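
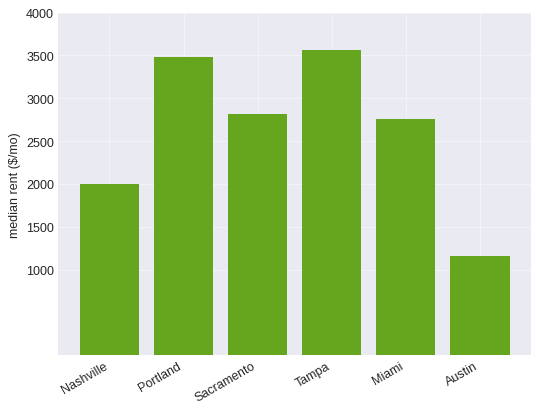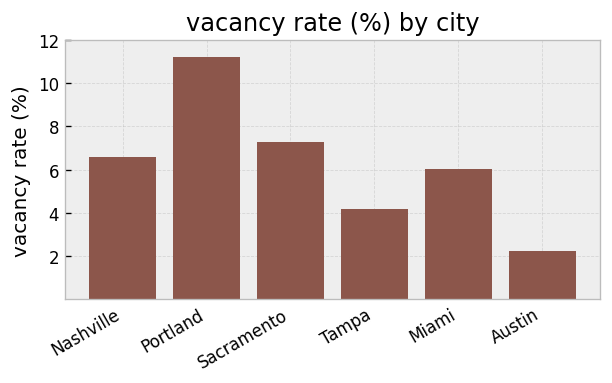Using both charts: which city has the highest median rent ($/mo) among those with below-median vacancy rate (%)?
Tampa

Chart 2 median vacancy rate (%) ≈ 6; below-median cities: Tampa, Miami, Austin. Among those, Tampa has the highest median rent ($/mo) (≈ 3500).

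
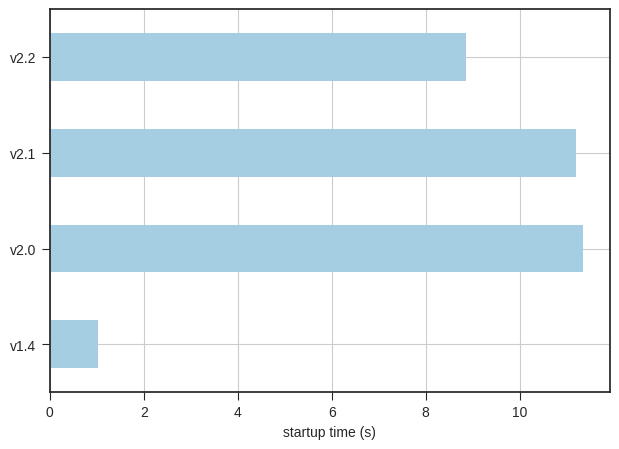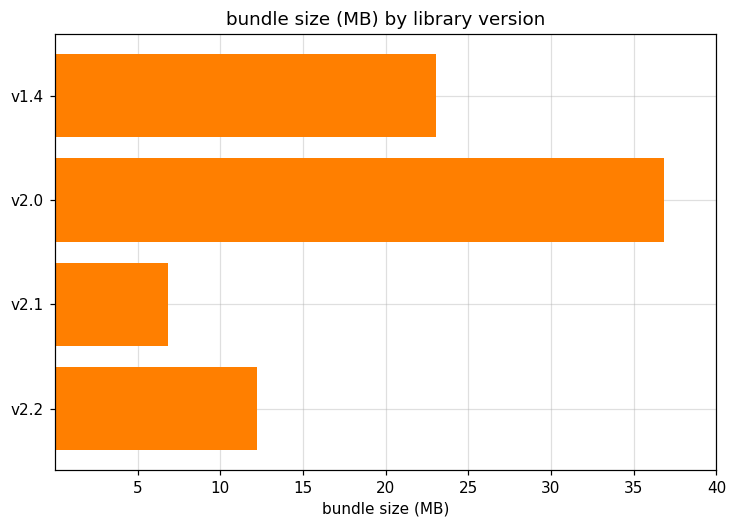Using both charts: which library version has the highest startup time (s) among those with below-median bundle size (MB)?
v2.1

Chart 2 median bundle size (MB) ≈ 20; below-median library versions: v2.1, v2.2. Among those, v2.1 has the highest startup time (s) (≈ 12).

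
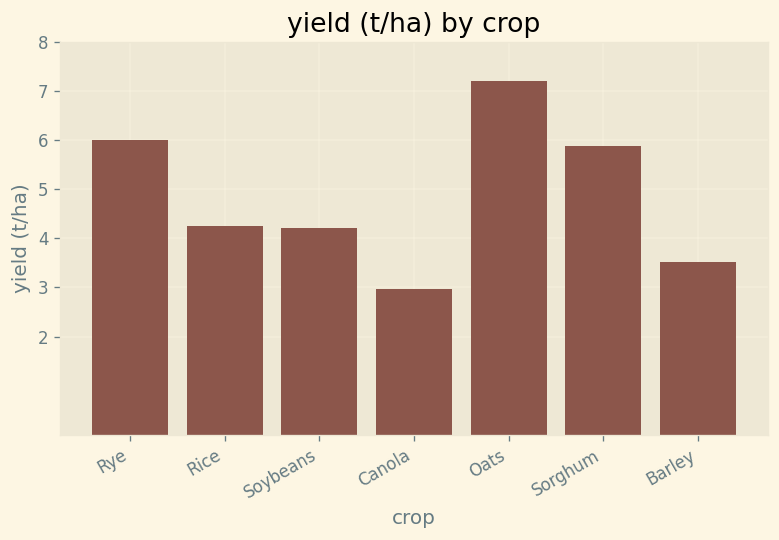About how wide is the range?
≈ 4

Max Oats ≈ 7, min Canola ≈ 3; range ≈ 4.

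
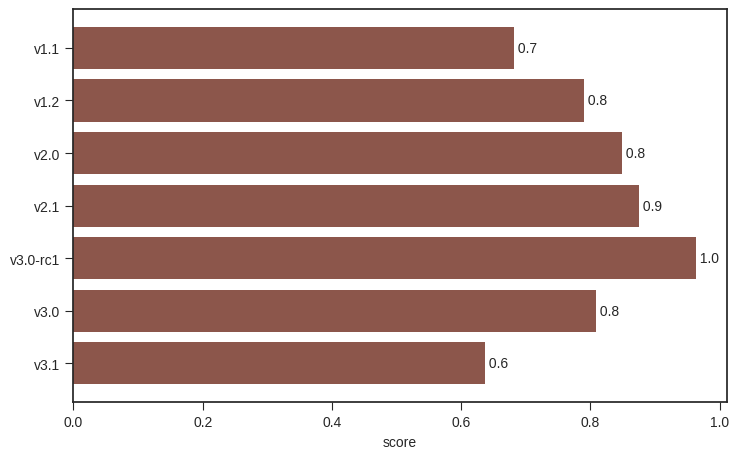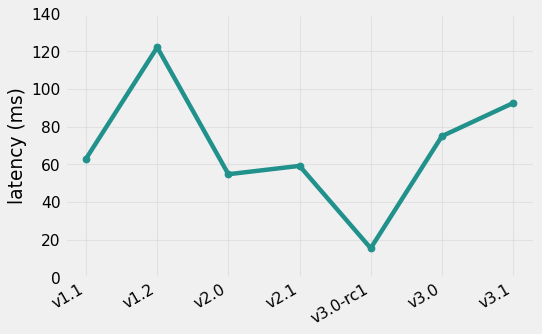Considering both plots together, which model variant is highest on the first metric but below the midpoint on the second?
v3.0-rc1

Chart 2 median latency (ms) ≈ 60; below-median model variants: v2.0, v2.1, v3.0-rc1. Among those, v3.0-rc1 has the highest score (≈ 1).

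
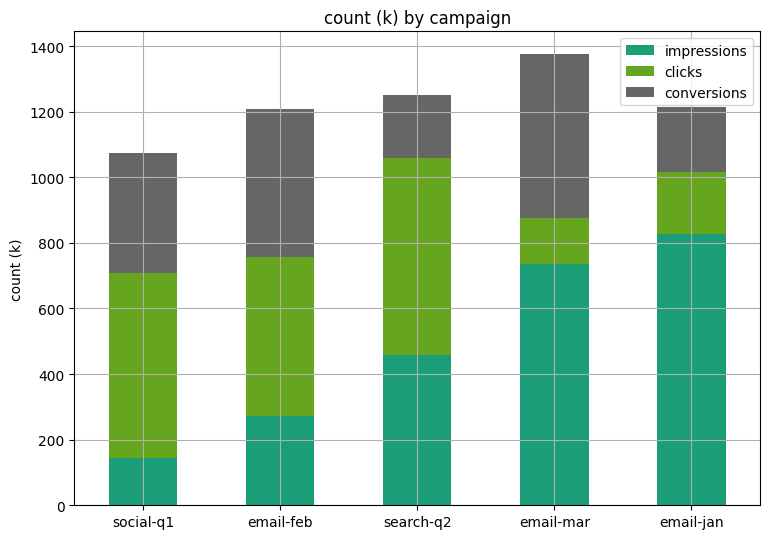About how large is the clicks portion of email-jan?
clicks top ≈ 1000, bottom ≈ 800; segment ≈ 200.

≈ 200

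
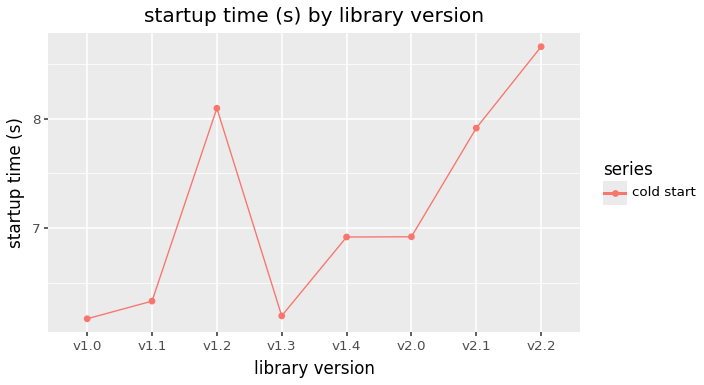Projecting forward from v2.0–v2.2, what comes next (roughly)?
Last three: 7.0, 8.0, 8.5 → slope ≈ 0.75/step → next ≈ 9.25.

≈ 9.25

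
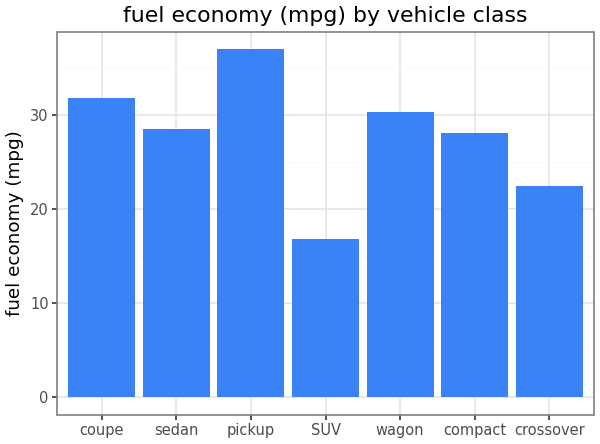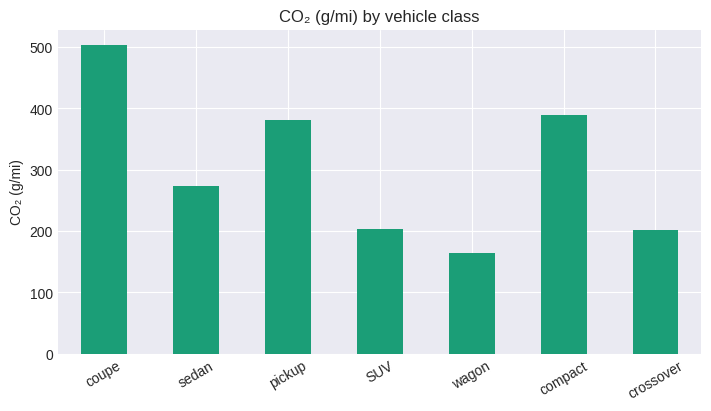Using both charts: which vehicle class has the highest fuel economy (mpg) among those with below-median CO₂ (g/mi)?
wagon

Chart 2 median CO₂ (g/mi) ≈ 250; below-median vehicle classes: SUV, wagon, crossover. Among those, wagon has the highest fuel economy (mpg) (≈ 30).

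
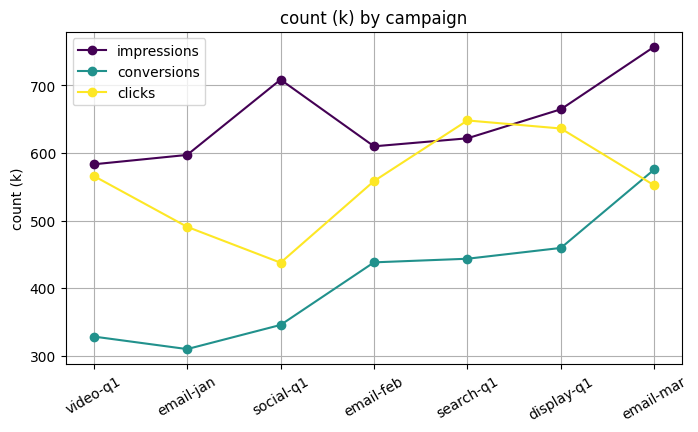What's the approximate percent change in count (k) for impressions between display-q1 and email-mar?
display-q1 ≈ 650, email-mar ≈ 750; (750 − 650) / 650 ≈ +15.4%.

≈ +15.4%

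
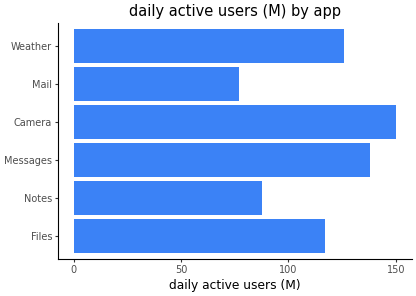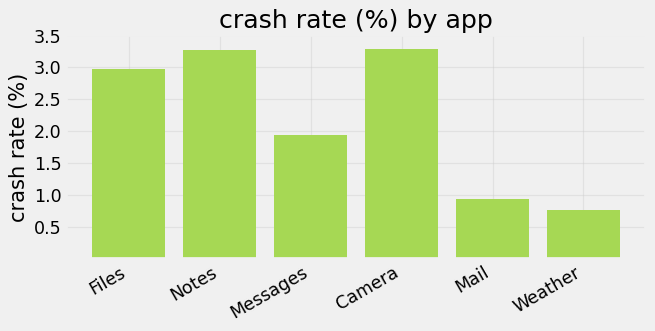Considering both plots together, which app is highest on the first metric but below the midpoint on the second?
Messages

Chart 2 median crash rate (%) ≈ 2.5; below-median apps: Messages, Mail, Weather. Among those, Messages has the highest daily active users (M) (≈ 140).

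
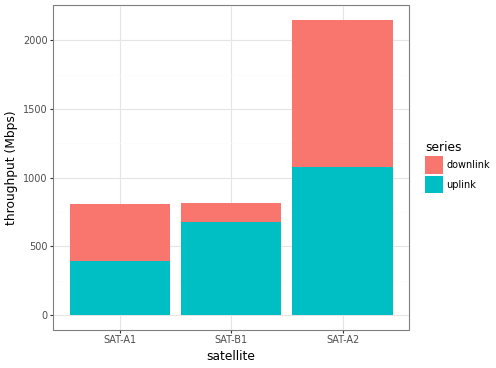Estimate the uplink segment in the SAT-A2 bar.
uplink top ≈ 1000, bottom ≈ 0; segment ≈ 1000.

≈ 1000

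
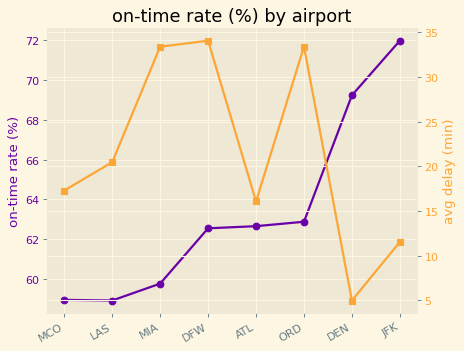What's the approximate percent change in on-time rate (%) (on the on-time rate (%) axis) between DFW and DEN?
≈ +12.9%

DFW ≈ 62, DEN ≈ 70; (70 − 62) / 62 ≈ +12.9%.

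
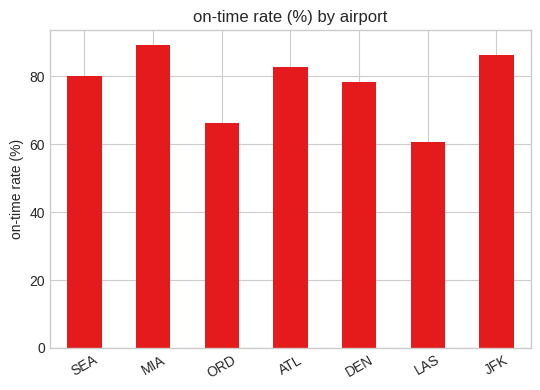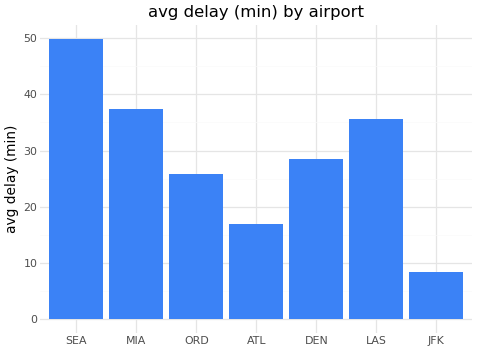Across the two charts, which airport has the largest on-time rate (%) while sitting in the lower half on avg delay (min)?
Chart 2 median avg delay (min) ≈ 30; below-median airports: ORD, ATL, JFK. Among those, JFK has the highest on-time rate (%) (≈ 90).

JFK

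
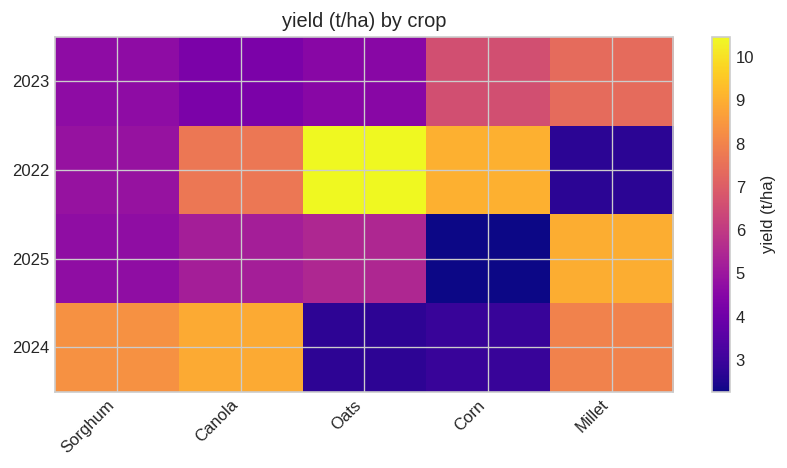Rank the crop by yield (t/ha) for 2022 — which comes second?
Corn

Top 3 for 2022: Oats ≈ 10, Corn ≈ 9, Canola ≈ 8.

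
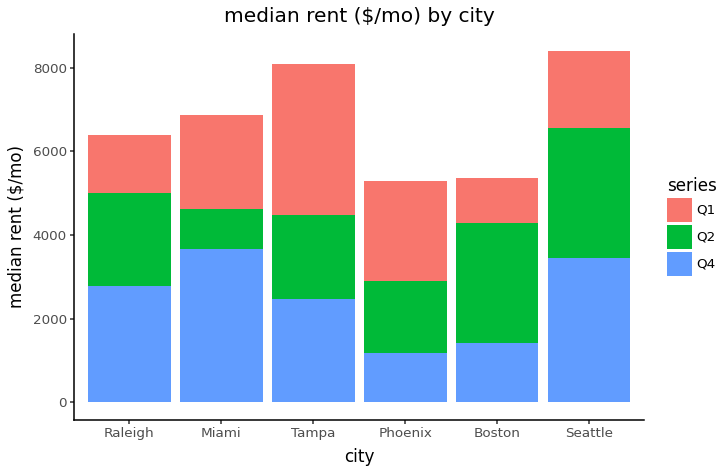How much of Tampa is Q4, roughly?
Q4 top ≈ 2000, bottom ≈ 0; segment ≈ 2000.

≈ 2000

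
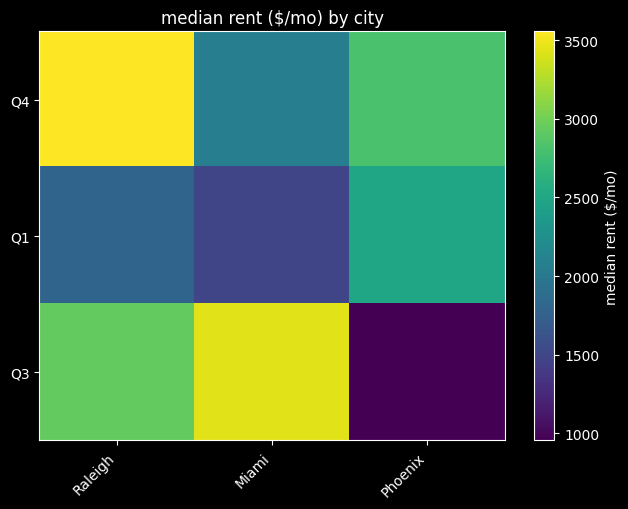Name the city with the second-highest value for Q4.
Top 3 for Q4: Raleigh ≈ 3500, Phoenix ≈ 3000, Miami ≈ 2000.

Phoenix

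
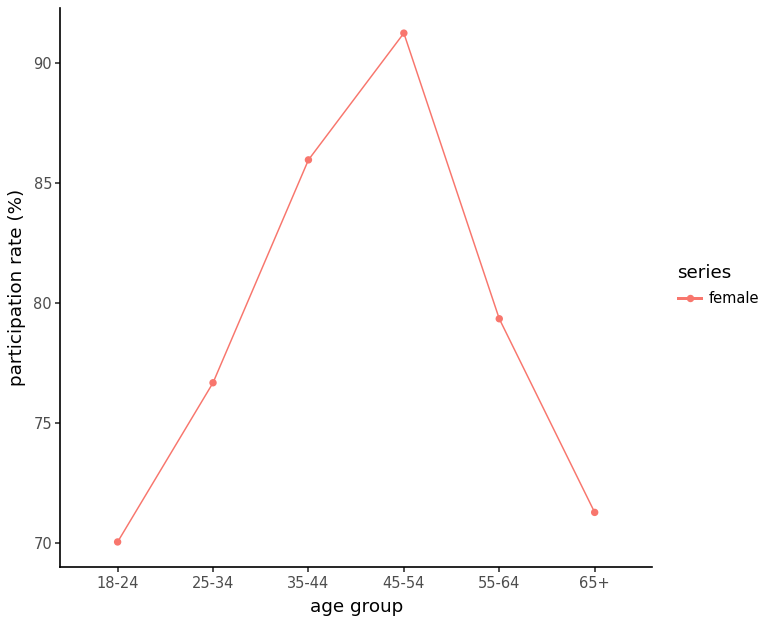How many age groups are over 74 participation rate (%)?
4

Above 74: 25-34, 35-44, 45-54, 55-64.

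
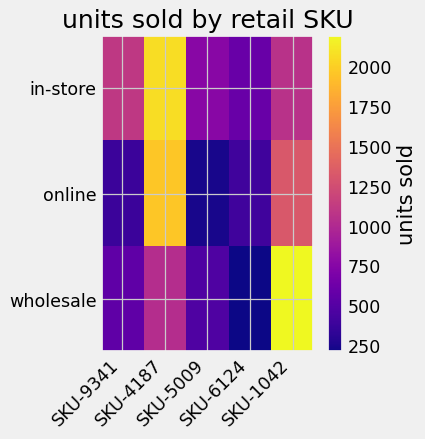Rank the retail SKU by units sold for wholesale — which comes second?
Top 3 for wholesale: SKU-1042 ≈ 2200, SKU-4187 ≈ 1000, SKU-9341 ≈ 600.

SKU-4187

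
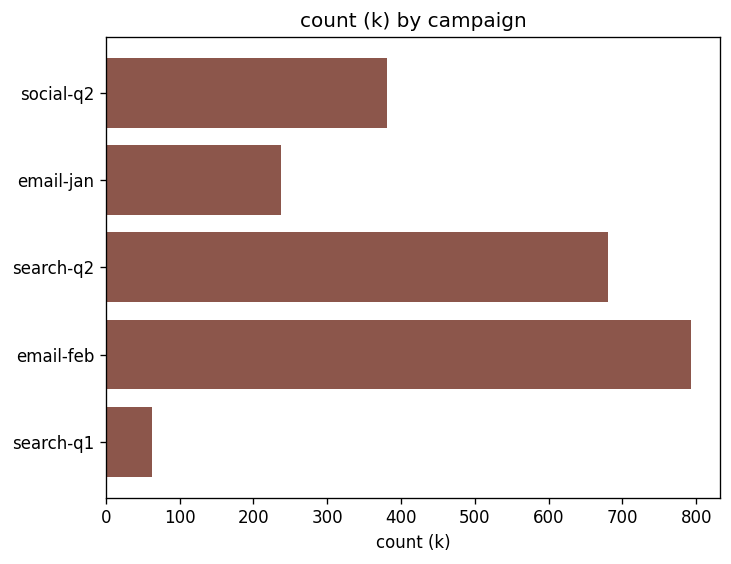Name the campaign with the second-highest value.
Top 3: email-feb ≈ 800, search-q2 ≈ 700, social-q2 ≈ 400.

search-q2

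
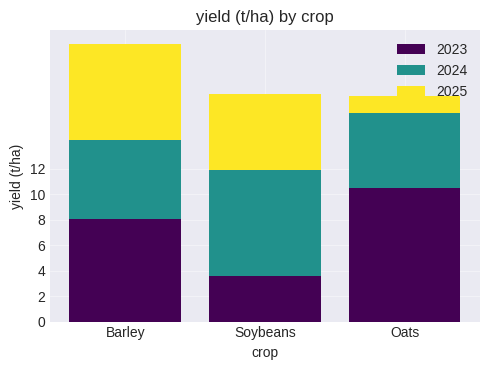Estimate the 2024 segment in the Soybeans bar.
≈ 8

2024 top ≈ 12, bottom ≈ 4; segment ≈ 8.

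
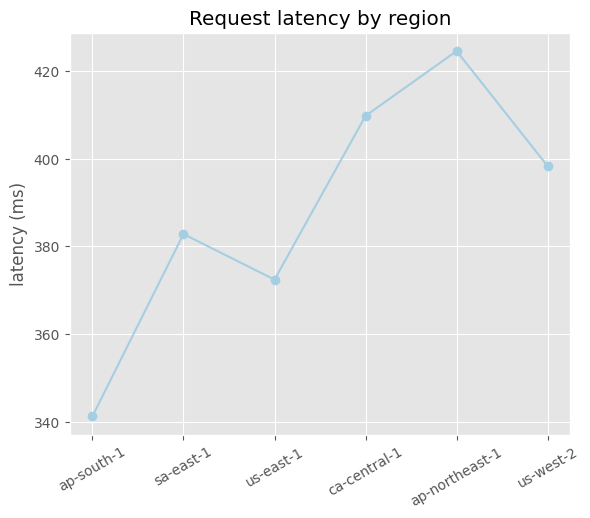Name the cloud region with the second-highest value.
Top 3: ap-northeast-1 ≈ 420, ca-central-1 ≈ 410, us-west-2 ≈ 400.

ca-central-1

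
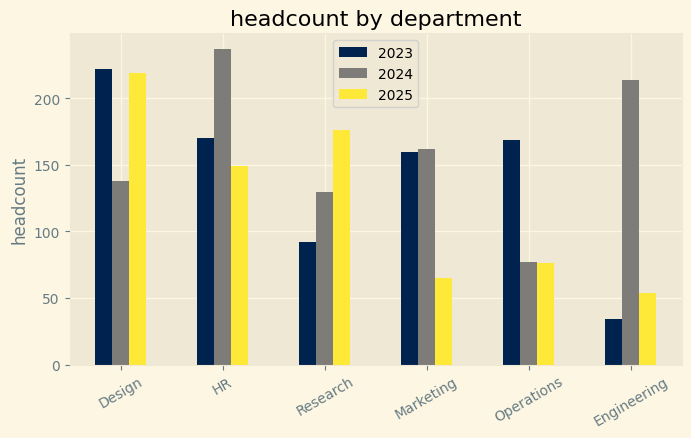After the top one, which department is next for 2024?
Top 3 for 2024: HR ≈ 240, Engineering ≈ 220, Marketing ≈ 160.

Engineering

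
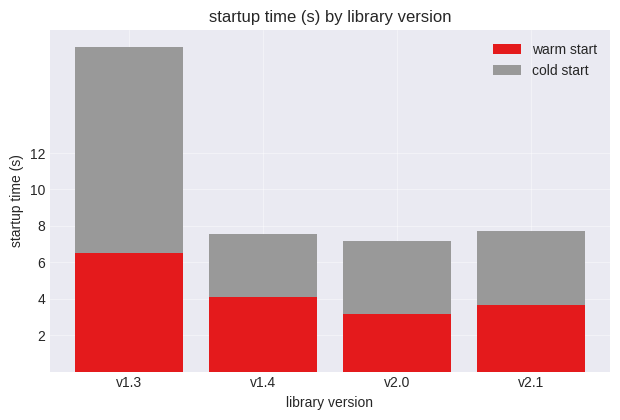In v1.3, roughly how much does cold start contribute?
≈ 12

cold start top ≈ 18, bottom ≈ 6; segment ≈ 12.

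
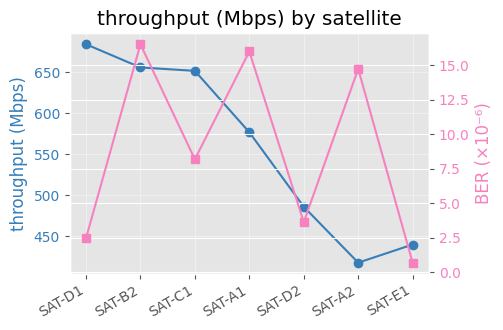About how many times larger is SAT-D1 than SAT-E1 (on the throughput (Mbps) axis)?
SAT-D1 ≈ 675, SAT-E1 ≈ 450; 675/450 ≈ 1.5.

≈ 1.5×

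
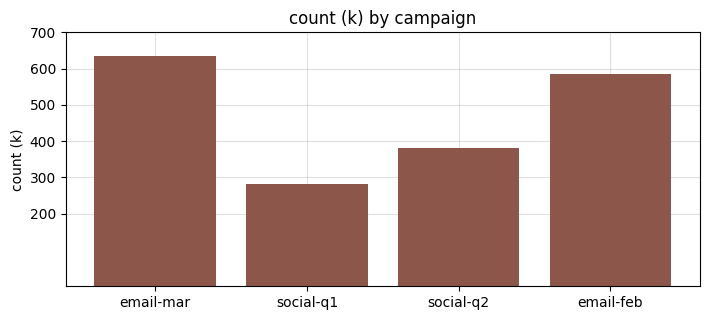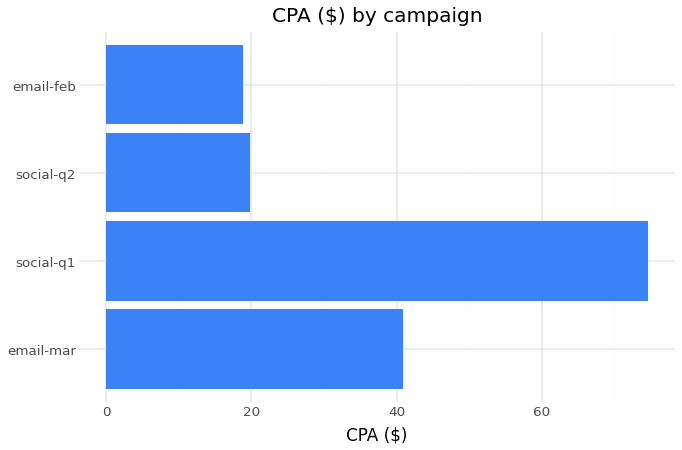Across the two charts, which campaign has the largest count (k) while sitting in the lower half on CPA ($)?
Chart 2 median CPA ($) ≈ 30; below-median campaigns: social-q2, email-feb. Among those, email-feb has the highest count (k) (≈ 600).

email-feb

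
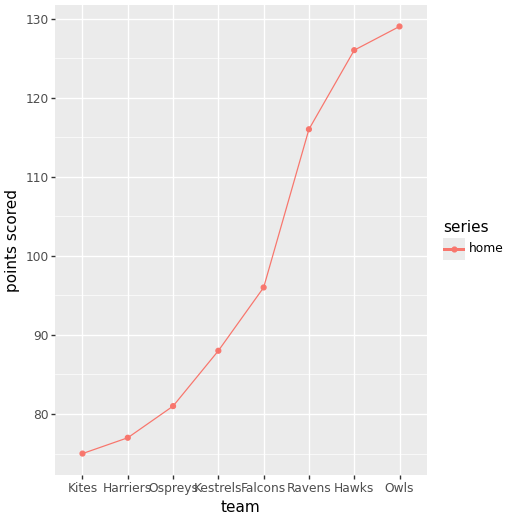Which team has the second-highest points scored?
Hawks

Top 3: Owls ≈ 130, Hawks ≈ 125, Ravens ≈ 115.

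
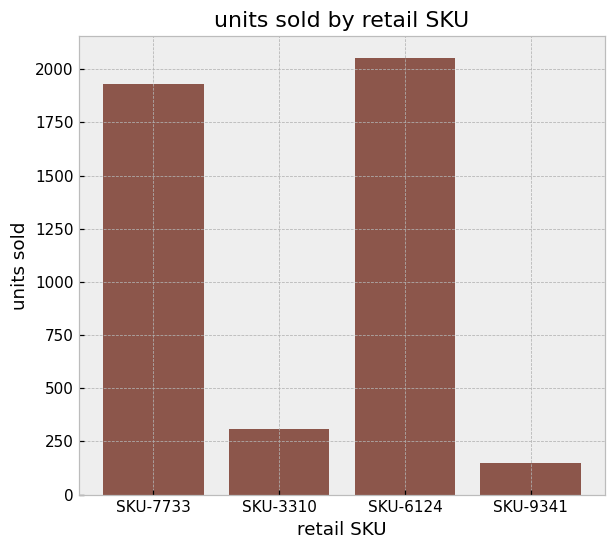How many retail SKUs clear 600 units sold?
2

Above 600: SKU-7733, SKU-6124.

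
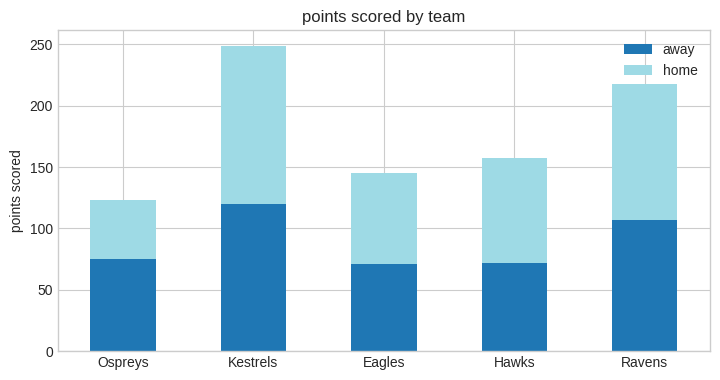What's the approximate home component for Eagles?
home top ≈ 150, bottom ≈ 75; segment ≈ 75.

≈ 75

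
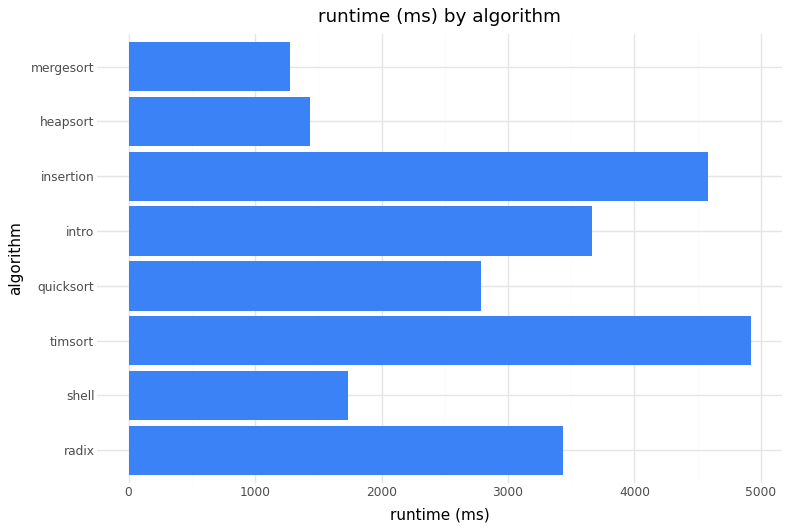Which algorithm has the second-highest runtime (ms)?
Top 3: timsort ≈ 5000, insertion ≈ 4500, intro ≈ 3500.

insertion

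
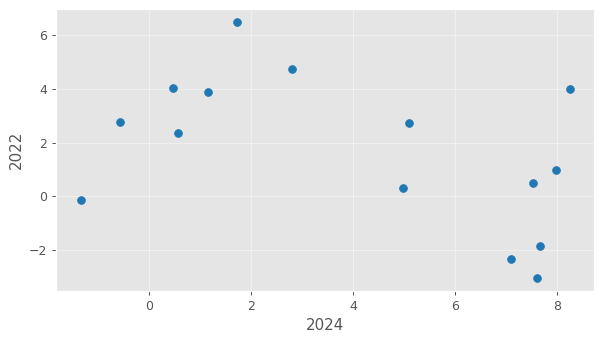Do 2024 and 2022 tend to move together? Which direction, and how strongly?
Points are negatively correlated; moderate (|r| ≈ 0.5).

negative, moderate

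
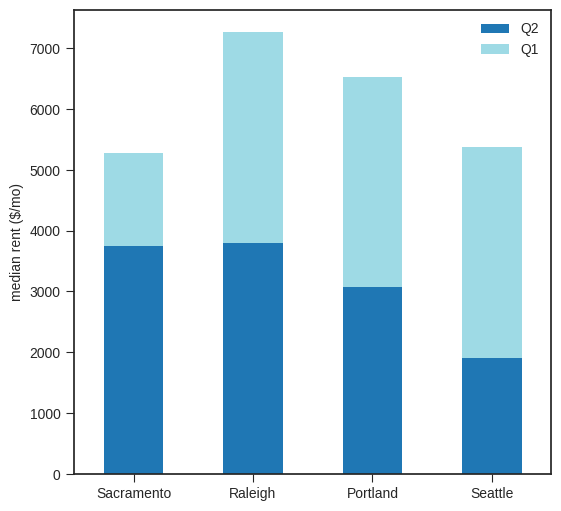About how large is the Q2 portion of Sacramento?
Q2 top ≈ 4000, bottom ≈ 0; segment ≈ 4000.

≈ 4000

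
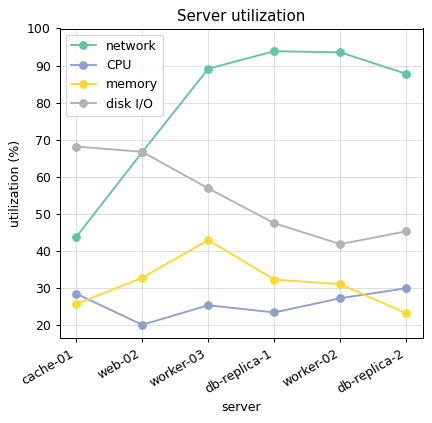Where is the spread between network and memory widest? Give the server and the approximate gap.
db-replica-2: network ≈ 90, memory ≈ 20 → gap ≈ 70. Next-largest (worker-02) is only ≈ 60.

db-replica-2, ≈ 70 %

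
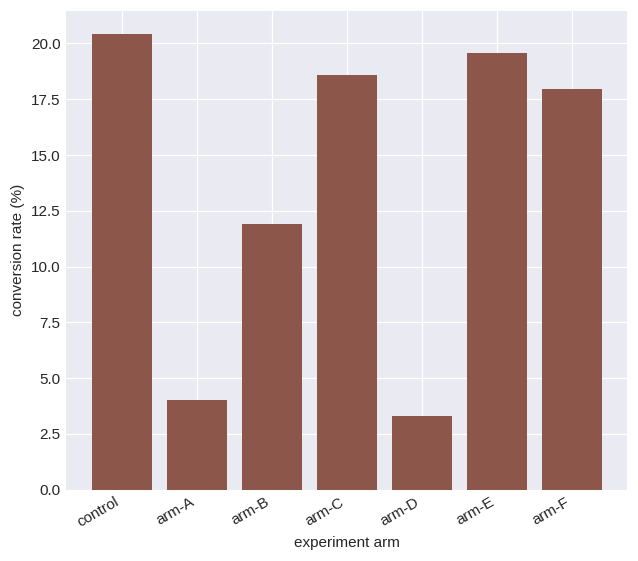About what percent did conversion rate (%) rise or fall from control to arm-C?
≈ -10%

control ≈ 20, arm-C ≈ 18; (18 − 20) / 20 ≈ -10%.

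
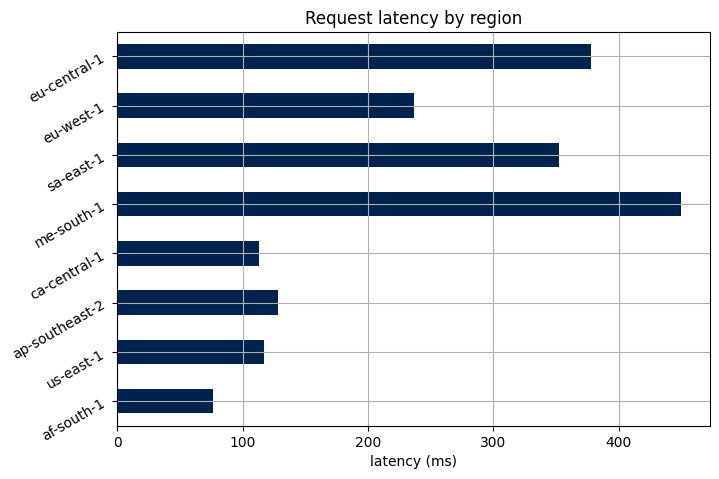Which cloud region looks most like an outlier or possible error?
me-south-1 ≈ 450; the rest sit between ≈ 100 and ≈ 400.

me-south-1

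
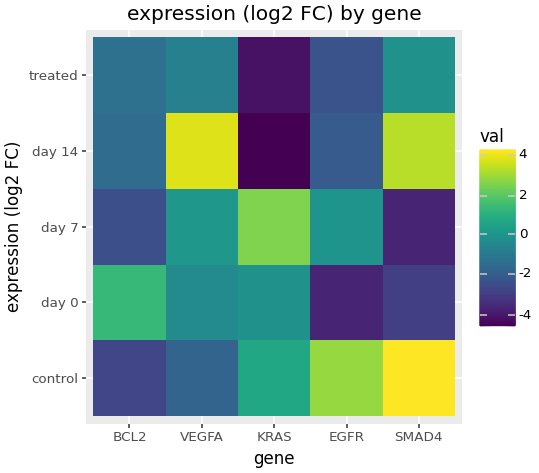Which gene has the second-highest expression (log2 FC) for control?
EGFR

Top 3 for control: SMAD4 ≈ 4, EGFR ≈ 3, KRAS ≈ 1.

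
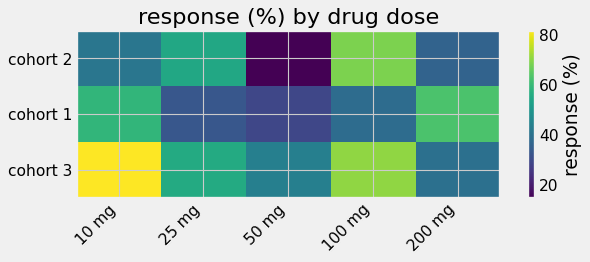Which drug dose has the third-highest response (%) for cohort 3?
25 mg

Top 4 for cohort 3: 10 mg ≈ 80, 100 mg ≈ 70, 25 mg ≈ 60, 50 mg ≈ 40.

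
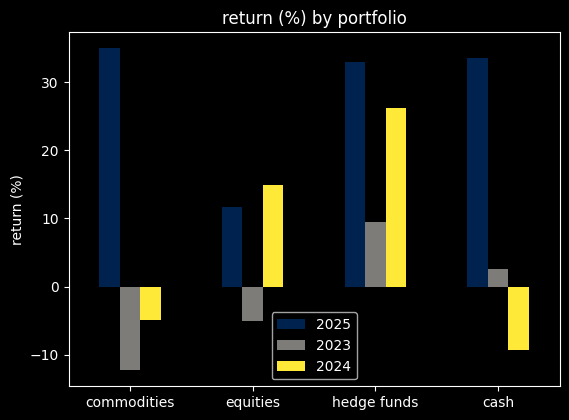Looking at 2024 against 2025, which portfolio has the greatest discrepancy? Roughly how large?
cash, ≈ 45 %

cash: 2024 ≈ -10, 2025 ≈ 35 → gap ≈ 45. Next-largest (commodities) is only ≈ 40.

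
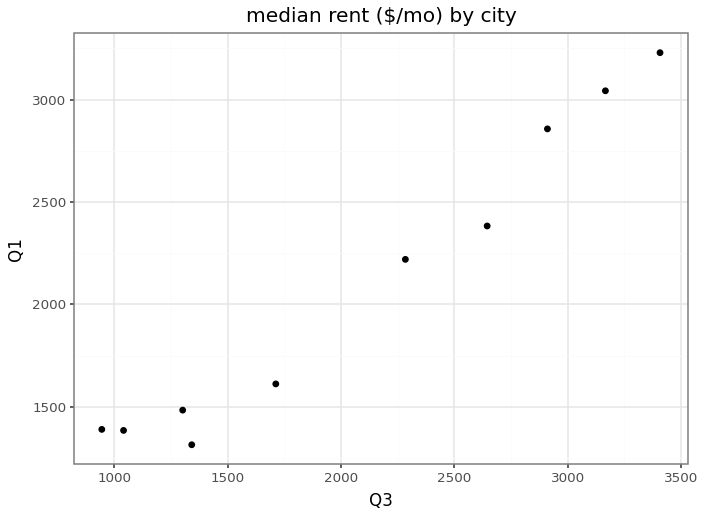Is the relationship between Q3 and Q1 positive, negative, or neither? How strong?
Points are positively correlated; strong (|r| ≈ 1.0).

positive, strong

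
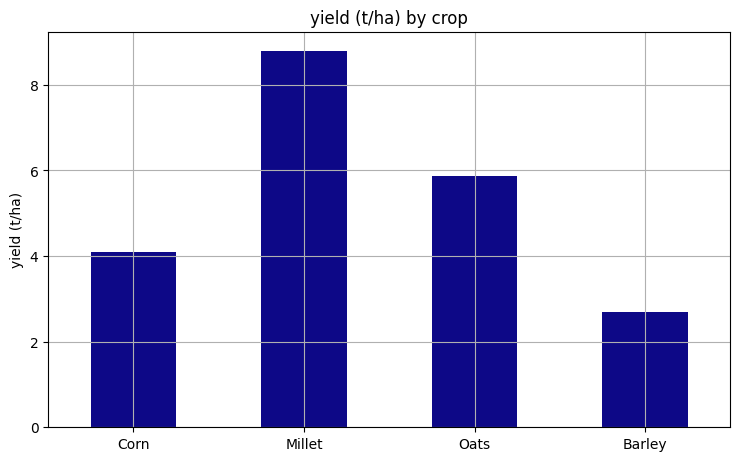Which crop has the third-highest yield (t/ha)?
Top 4: Millet ≈ 9, Oats ≈ 6, Corn ≈ 4, Barley ≈ 3.

Corn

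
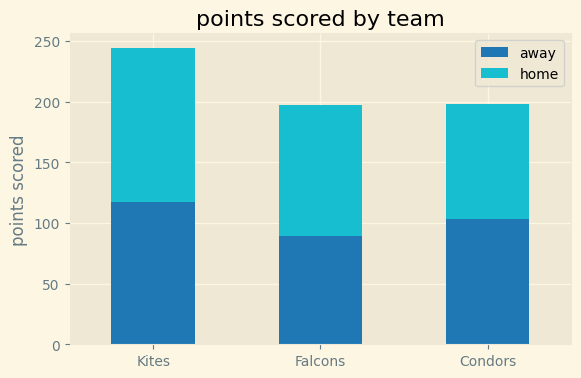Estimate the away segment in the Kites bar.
≈ 125

away top ≈ 125, bottom ≈ 0; segment ≈ 125.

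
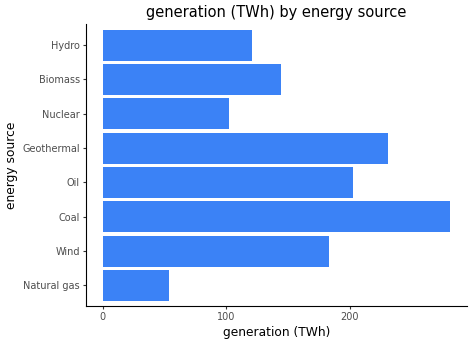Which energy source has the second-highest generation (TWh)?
Geothermal

Top 3: Coal ≈ 275, Geothermal ≈ 225, Oil ≈ 200.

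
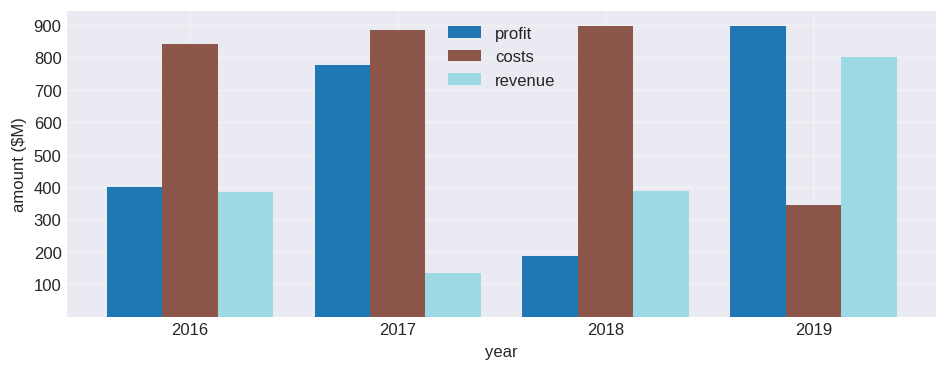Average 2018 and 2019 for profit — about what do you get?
≈ 550

(200 + 900) / 2 ≈ 550.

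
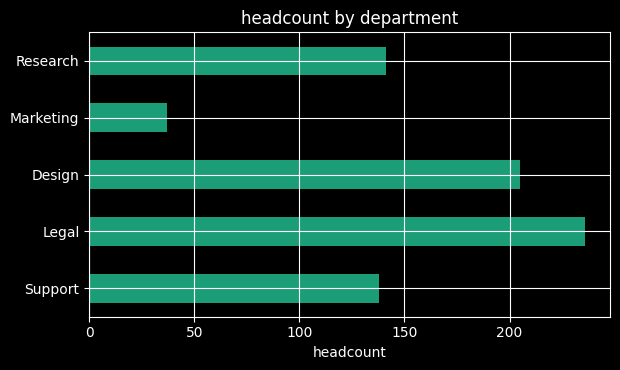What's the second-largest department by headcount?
Top 3: Legal ≈ 240, Design ≈ 200, Research ≈ 140.

Design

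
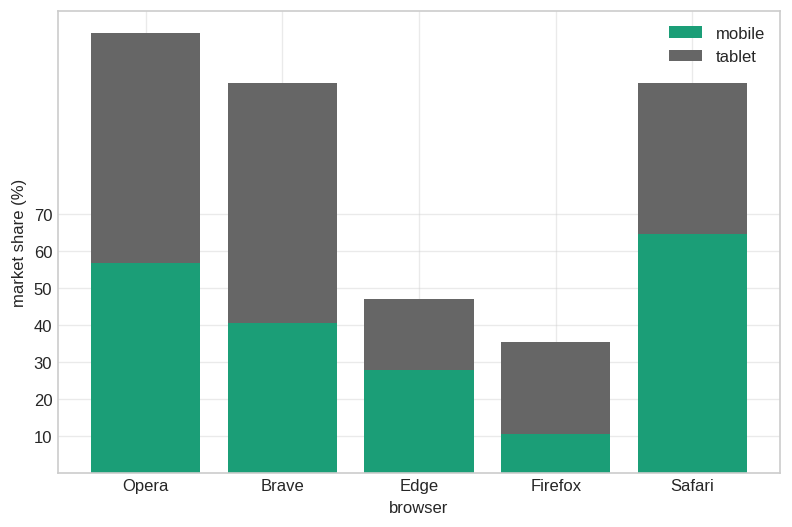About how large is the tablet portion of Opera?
tablet top ≈ 120, bottom ≈ 60; segment ≈ 60.

≈ 60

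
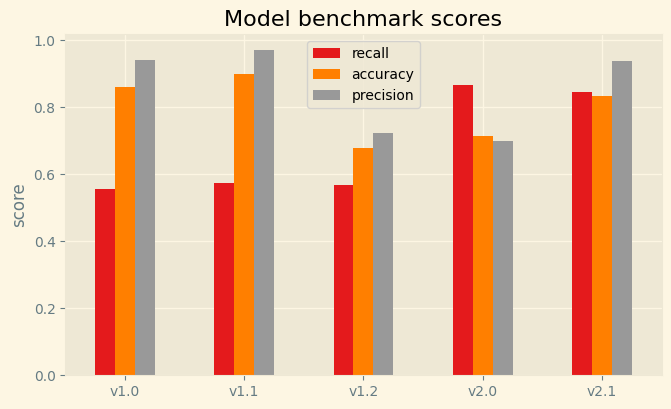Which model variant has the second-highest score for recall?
Top 3 for recall: v2.0 ≈ 0.9, v2.1 ≈ 0.8, v1.1 ≈ 0.6.

v2.1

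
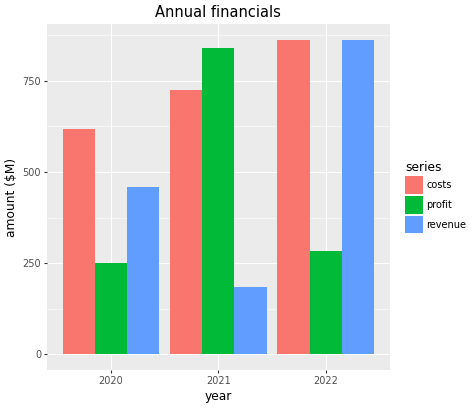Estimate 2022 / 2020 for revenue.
2022 ≈ 900, 2020 ≈ 500; 900/500 ≈ 1.8.

≈ 1.8×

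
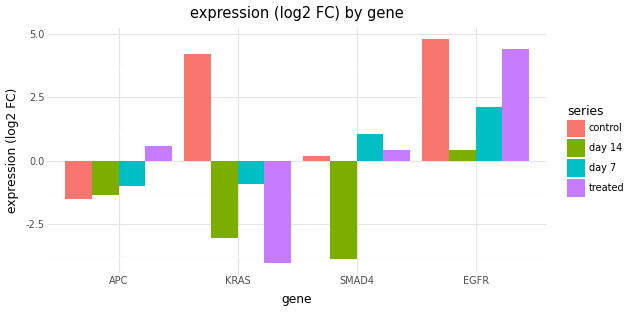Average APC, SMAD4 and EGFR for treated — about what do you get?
(1 + 0 + 4) / 3 ≈ 2.

≈ 2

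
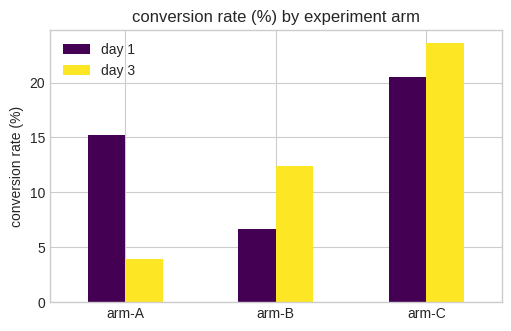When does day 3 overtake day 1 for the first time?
arm-B

arm-A: day 3 ≈ 4 vs day 1 ≈ 16 (not yet); arm-B: day 3 ≈ 12 vs day 1 ≈ 6 (first crossover).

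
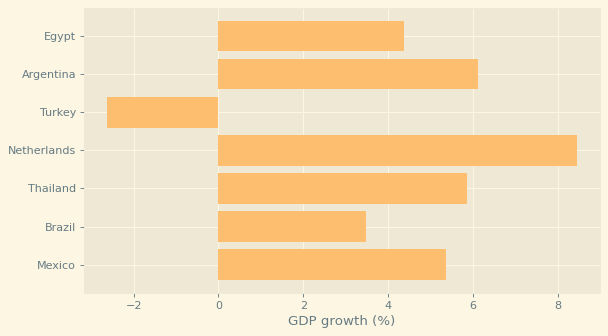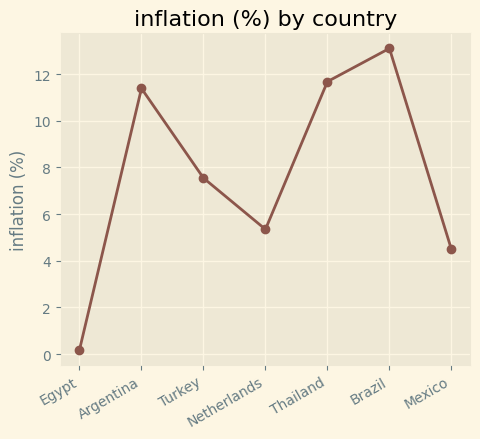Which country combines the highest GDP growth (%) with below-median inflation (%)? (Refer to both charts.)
Netherlands

Chart 2 median inflation (%) ≈ 8; below-median countries: Egypt, Netherlands, Mexico. Among those, Netherlands has the highest GDP growth (%) (≈ 8).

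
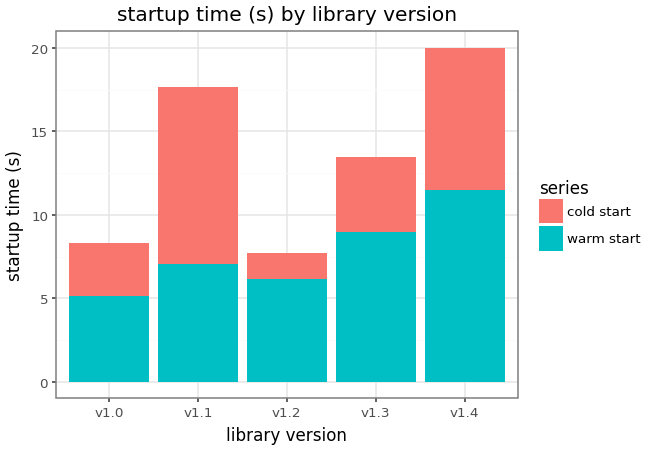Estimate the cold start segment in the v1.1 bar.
≈ 10

cold start top ≈ 18, bottom ≈ 8; segment ≈ 10.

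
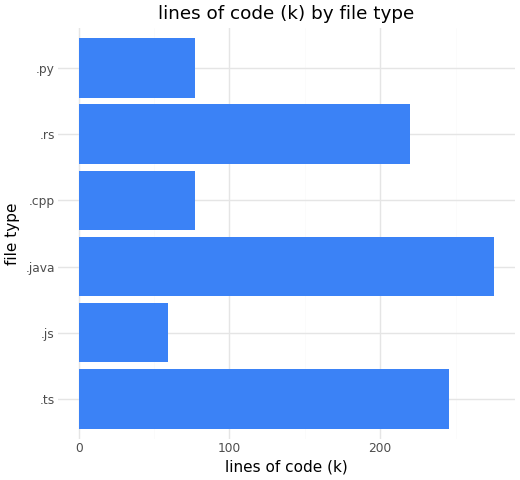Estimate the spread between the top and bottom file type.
≈ 225

Max .java ≈ 275, min .js ≈ 50; range ≈ 225.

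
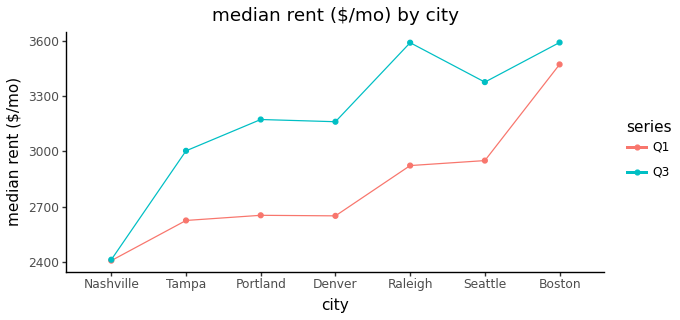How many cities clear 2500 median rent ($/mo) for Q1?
6

Above 2500: Tampa, Portland, Denver, Raleigh, Seattle, Boston.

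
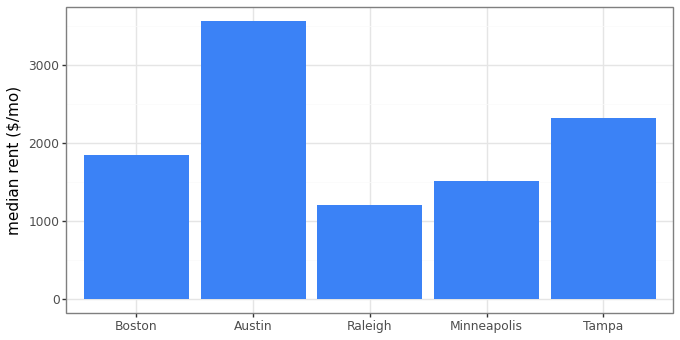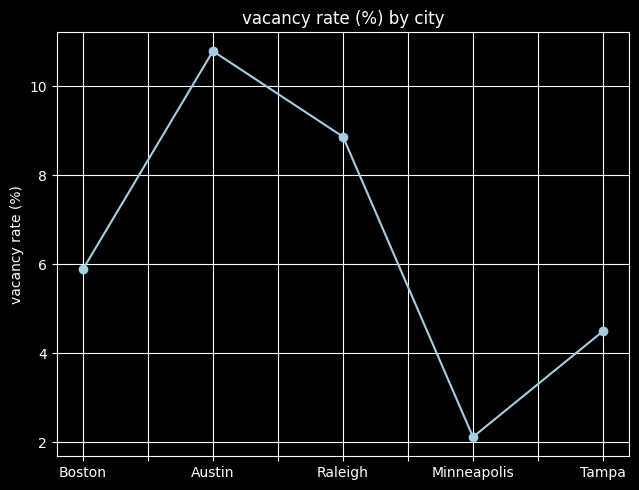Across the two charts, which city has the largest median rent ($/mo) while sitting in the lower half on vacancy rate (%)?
Tampa

Chart 2 median vacancy rate (%) ≈ 6; below-median cities: Minneapolis, Tampa. Among those, Tampa has the highest median rent ($/mo) (≈ 2500).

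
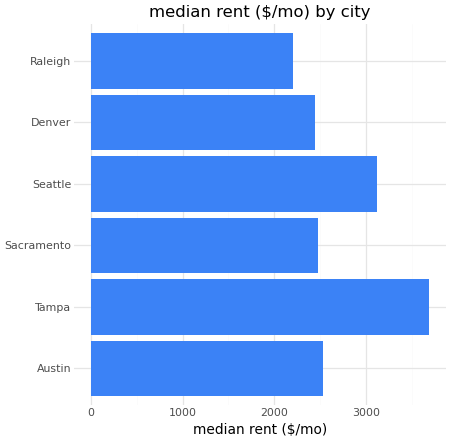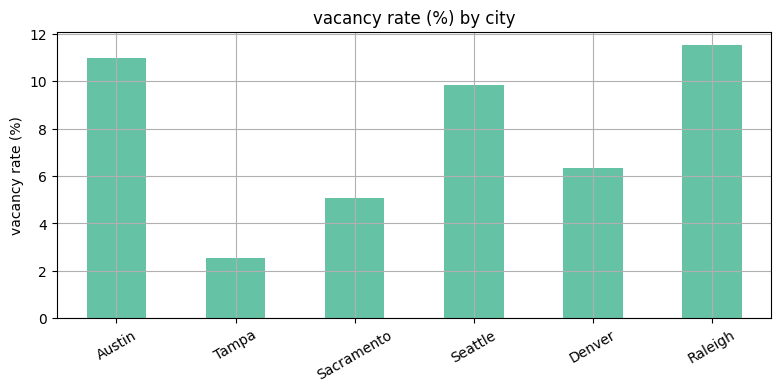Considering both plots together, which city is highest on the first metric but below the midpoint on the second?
Tampa

Chart 2 median vacancy rate (%) ≈ 8; below-median cities: Tampa, Sacramento, Denver. Among those, Tampa has the highest median rent ($/mo) (≈ 3500).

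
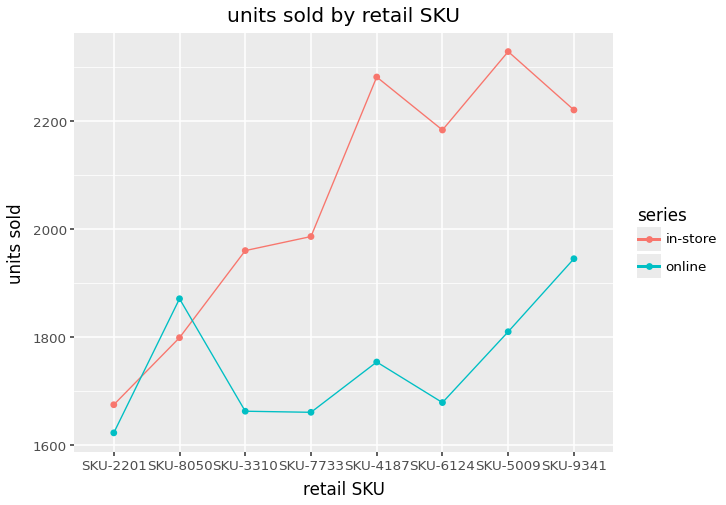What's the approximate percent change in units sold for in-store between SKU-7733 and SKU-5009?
≈ +15%

SKU-7733 ≈ 2000, SKU-5009 ≈ 2300; (2300 − 2000) / 2000 ≈ +15%.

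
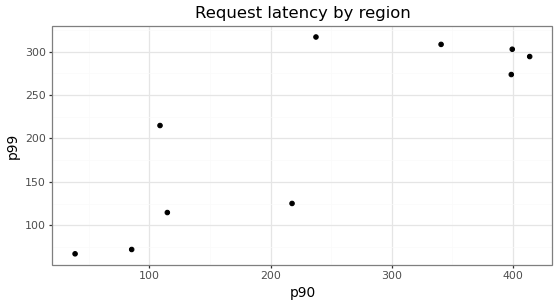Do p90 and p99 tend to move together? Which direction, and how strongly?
Points are positively correlated; strong (|r| ≈ 0.8).

positive, strong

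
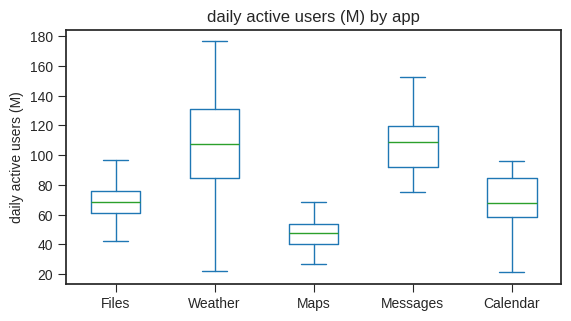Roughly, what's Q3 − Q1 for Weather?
≈ 50

Q3 ≈ 130, Q1 ≈ 80; IQR ≈ 50.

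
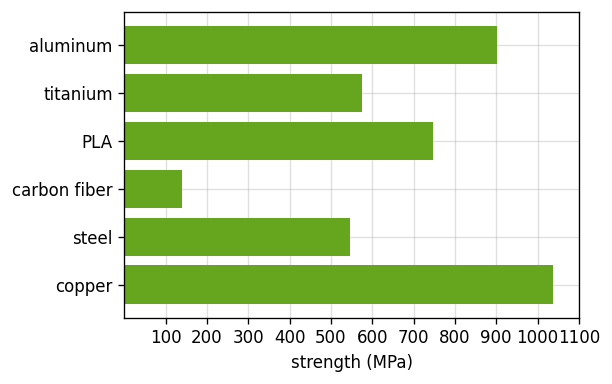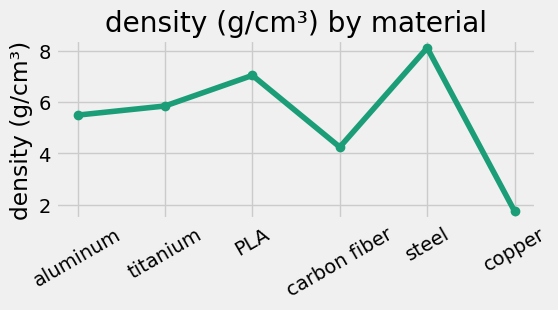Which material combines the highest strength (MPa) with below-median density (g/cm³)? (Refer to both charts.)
copper

Chart 2 median density (g/cm³) ≈ 6; below-median materials: aluminum, carbon fiber, copper. Among those, copper has the highest strength (MPa) (≈ 1000).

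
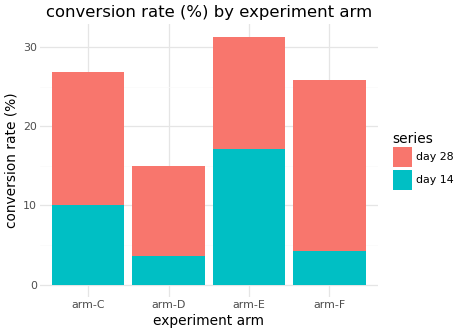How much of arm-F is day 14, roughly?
day 14 top ≈ 5, bottom ≈ 0; segment ≈ 5.

≈ 5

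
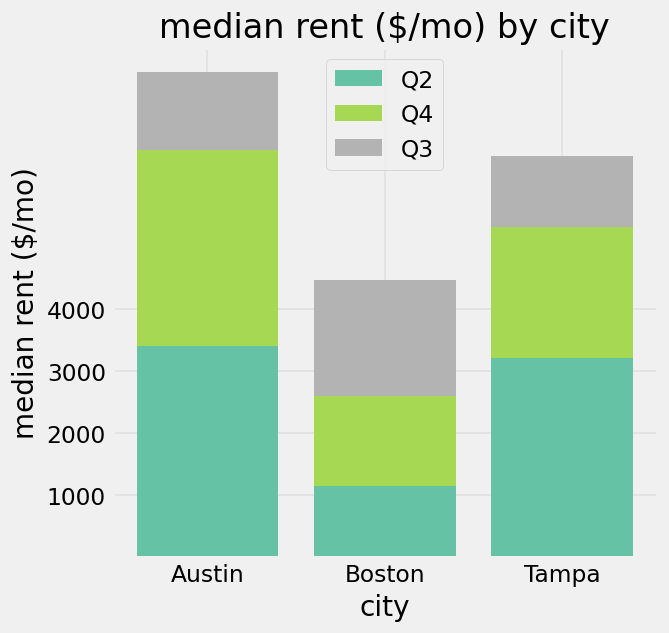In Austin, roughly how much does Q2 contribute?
≈ 3000

Q2 top ≈ 3000, bottom ≈ 0; segment ≈ 3000.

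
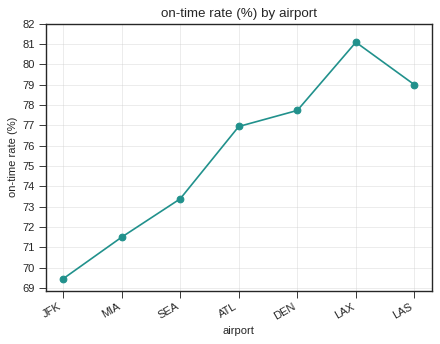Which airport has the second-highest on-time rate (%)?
Top 3: LAX ≈ 81, LAS ≈ 79, DEN ≈ 78.

LAS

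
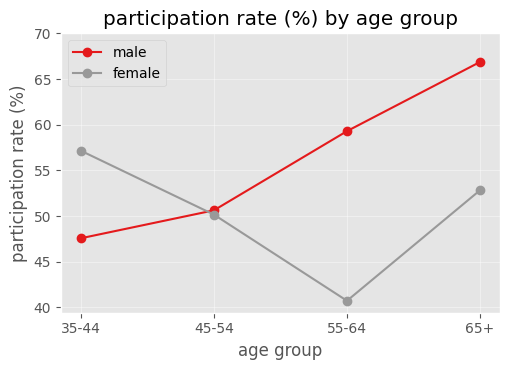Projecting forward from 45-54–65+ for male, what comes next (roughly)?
≈ 72.5

Last three: 50, 60, 65 → slope ≈ 7.5/step → next ≈ 72.5.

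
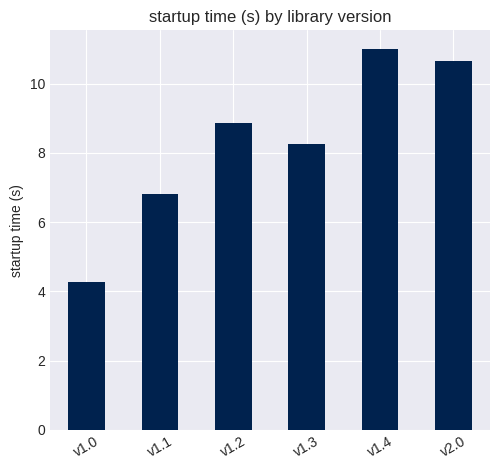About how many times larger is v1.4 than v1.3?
v1.4 ≈ 11, v1.3 ≈ 8; 11/8 ≈ 1.38.

≈ 1.38×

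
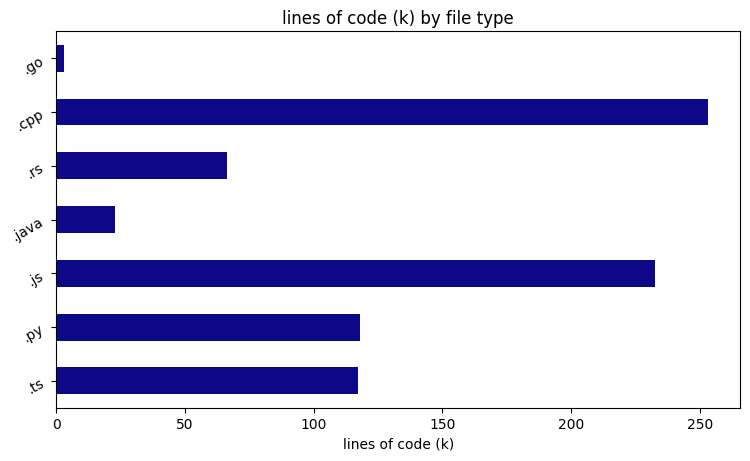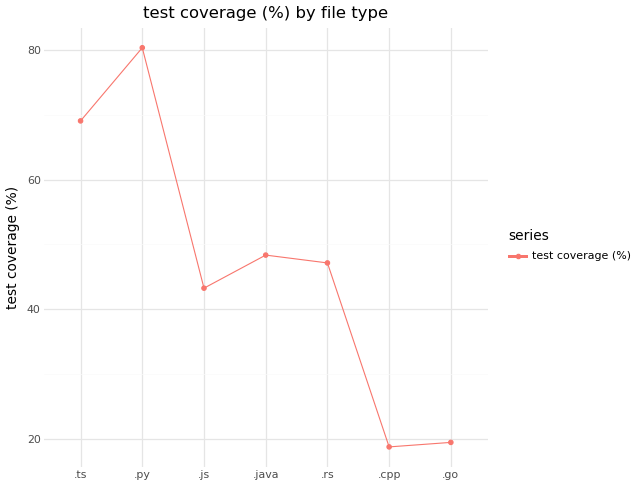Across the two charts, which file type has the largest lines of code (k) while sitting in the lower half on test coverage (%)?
.cpp

Chart 2 median test coverage (%) ≈ 50; below-median file types: .js, .cpp, .go. Among those, .cpp has the highest lines of code (k) (≈ 250).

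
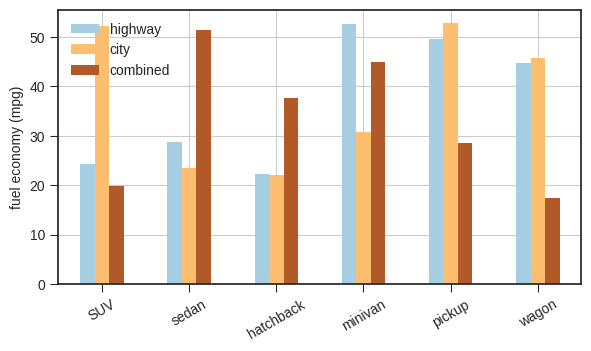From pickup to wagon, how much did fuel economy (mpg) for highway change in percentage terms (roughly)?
≈ -10%

pickup ≈ 50, wagon ≈ 45; (45 − 50) / 50 ≈ -10%.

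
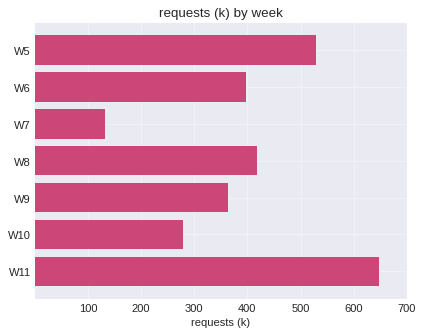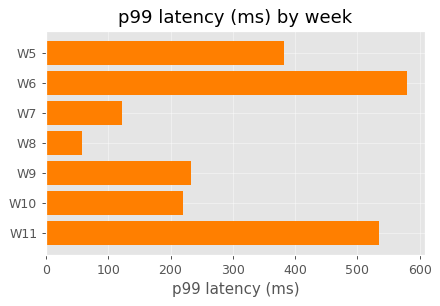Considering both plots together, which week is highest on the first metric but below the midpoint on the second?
W8

Chart 2 median p99 latency (ms) ≈ 200; below-median weeks: W7, W8, W10. Among those, W8 has the highest requests (k) (≈ 400).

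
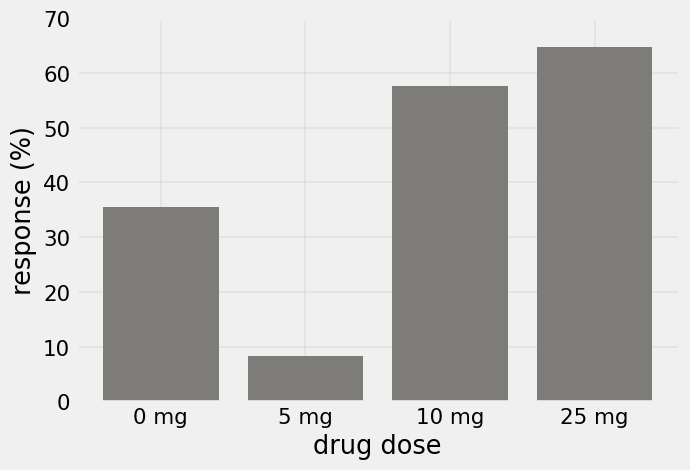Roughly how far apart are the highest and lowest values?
Max 25 mg ≈ 60, min 5 mg ≈ 10; range ≈ 50.

≈ 50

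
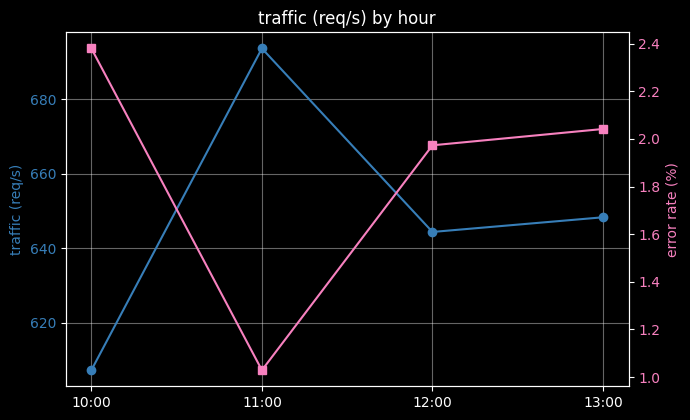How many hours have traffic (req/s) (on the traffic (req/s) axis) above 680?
Above 680: 11:00.

1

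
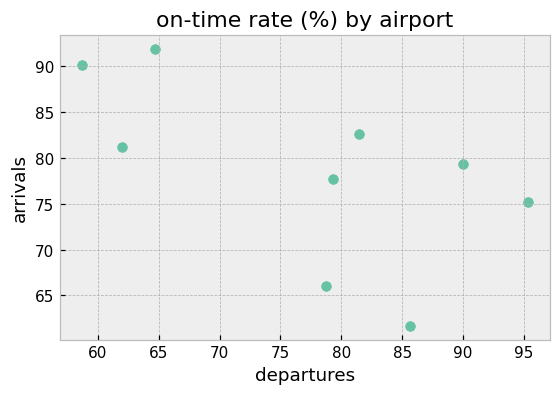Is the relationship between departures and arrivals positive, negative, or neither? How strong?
Points are negatively correlated; moderate (|r| ≈ 0.6).

negative, moderate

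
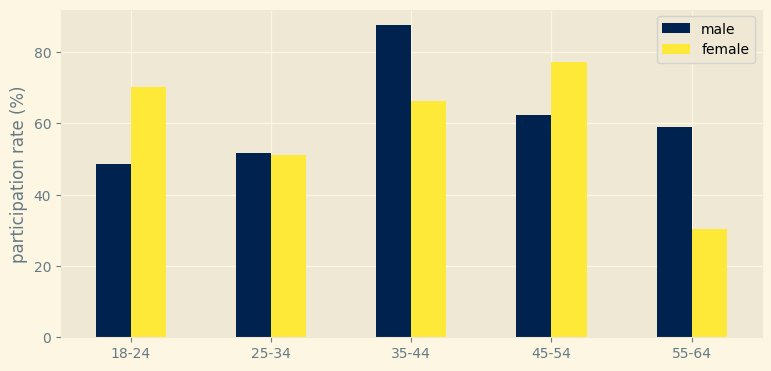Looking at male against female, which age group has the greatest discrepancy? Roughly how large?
55-64, ≈ 30 %

55-64: male ≈ 60, female ≈ 30 → gap ≈ 30. Next-largest (18-24) is only ≈ 20.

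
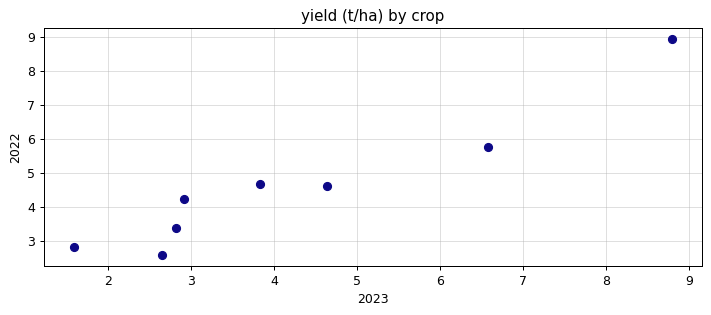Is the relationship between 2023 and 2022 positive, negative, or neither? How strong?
positive, strong

Points are positively correlated; strong (|r| ≈ 1.0).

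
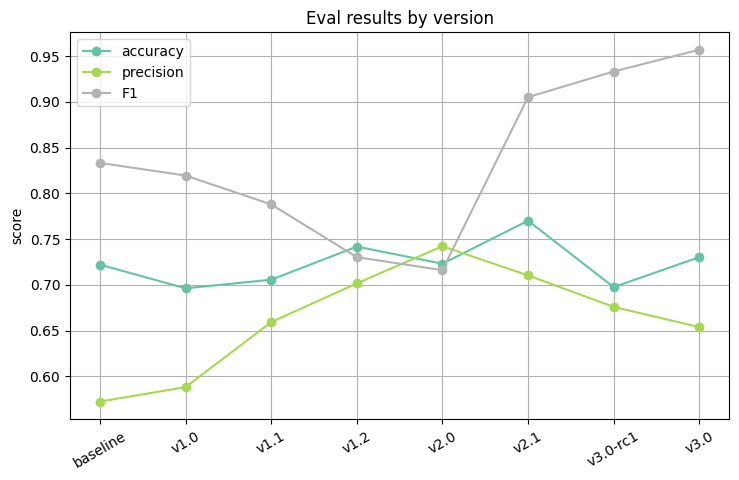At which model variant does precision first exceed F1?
v2.0

v1.2: precision ≈ 0.70 vs F1 ≈ 0.75 (not yet); v2.0: precision ≈ 0.75 vs F1 ≈ 0.70 (first crossover).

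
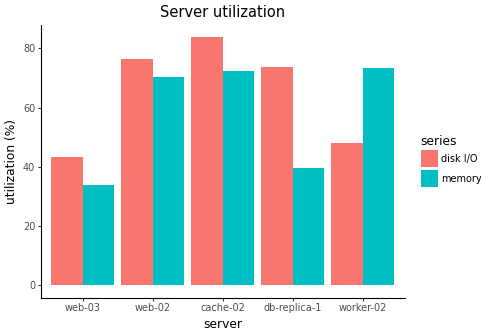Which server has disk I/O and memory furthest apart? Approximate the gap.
db-replica-1, ≈ 30 %

db-replica-1: disk I/O ≈ 70, memory ≈ 40 → gap ≈ 30. Next-largest (worker-02) is only ≈ 20.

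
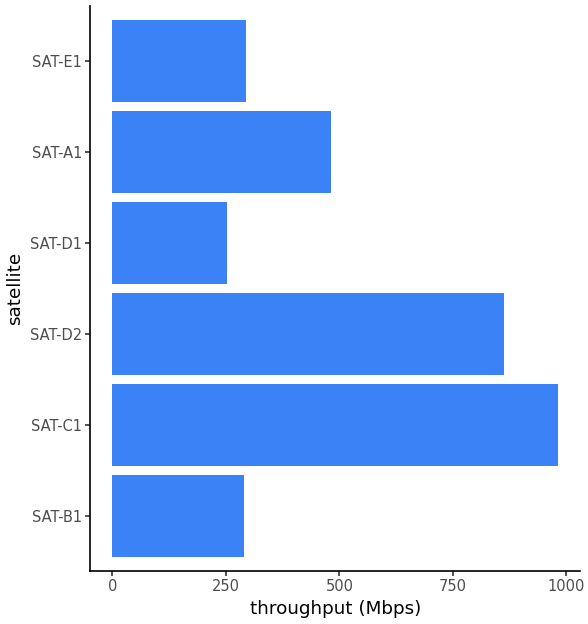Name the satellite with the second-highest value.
Top 3: SAT-C1 ≈ 1000, SAT-D2 ≈ 900, SAT-A1 ≈ 500.

SAT-D2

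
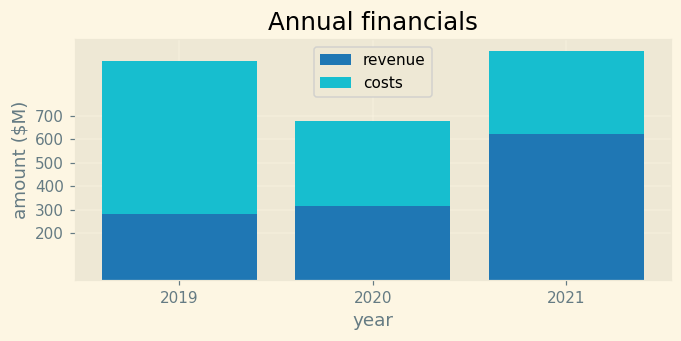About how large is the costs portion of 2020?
costs top ≈ 700, bottom ≈ 300; segment ≈ 400.

≈ 400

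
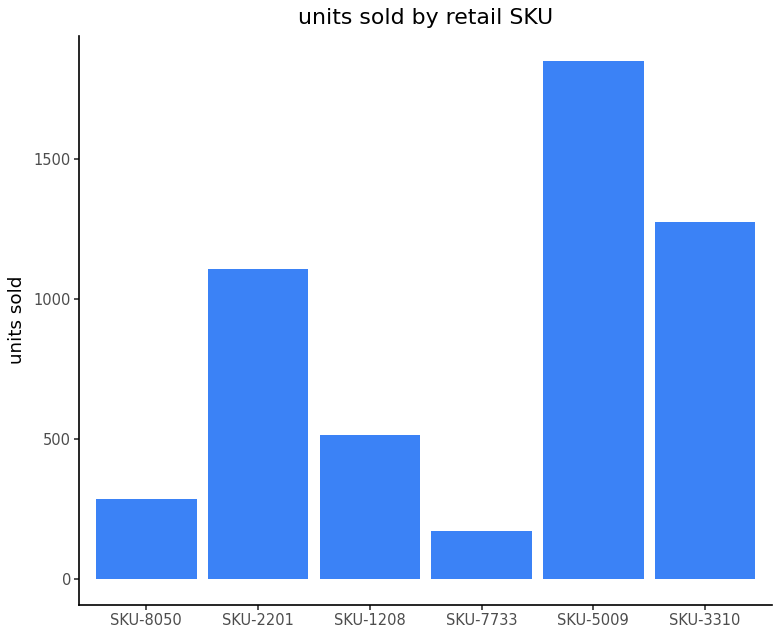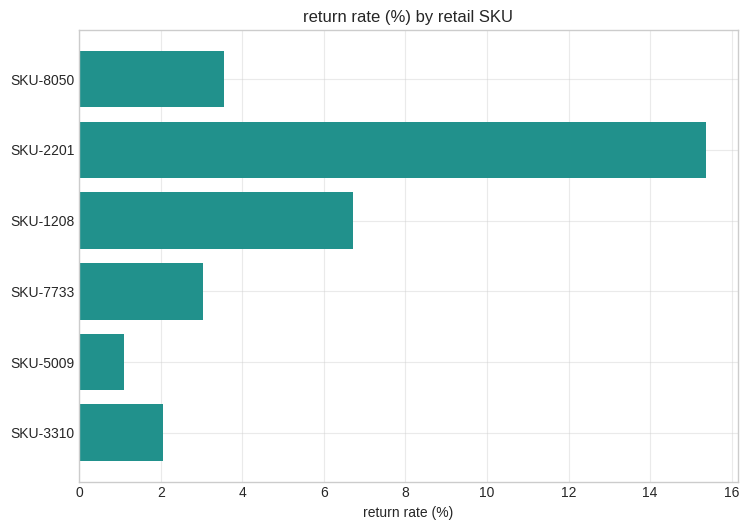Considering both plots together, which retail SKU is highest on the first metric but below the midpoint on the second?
SKU-5009

Chart 2 median return rate (%) ≈ 4; below-median retail SKUs: SKU-7733, SKU-5009, SKU-3310. Among those, SKU-5009 has the highest units sold (≈ 1800).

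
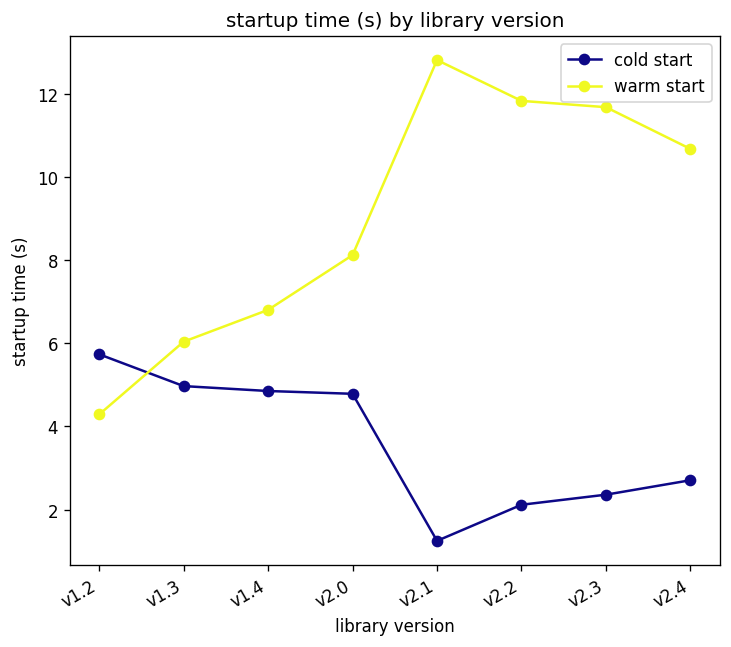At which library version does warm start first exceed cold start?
v1.3

v1.2: warm start ≈ 4 vs cold start ≈ 6 (not yet); v1.3: warm start ≈ 6 vs cold start ≈ 5 (first crossover).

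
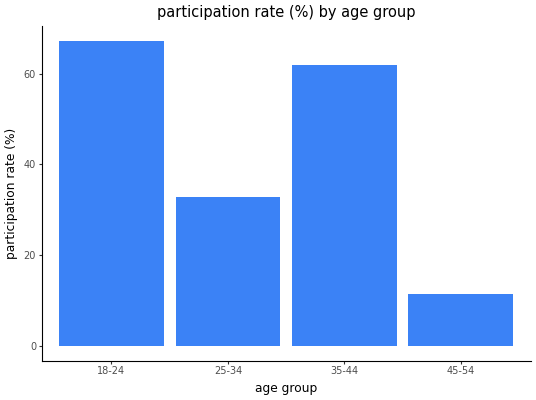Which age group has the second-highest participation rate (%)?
35-44

Top 3: 18-24 ≈ 70, 35-44 ≈ 60, 25-34 ≈ 30.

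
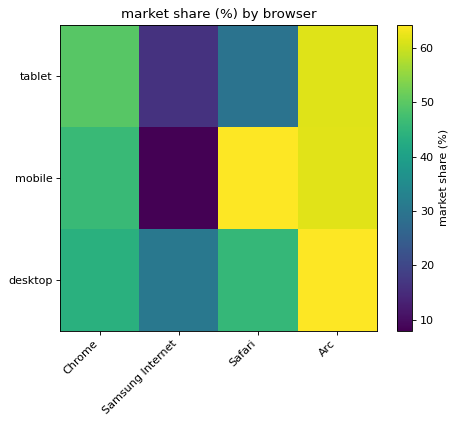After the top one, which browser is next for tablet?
Top 3 for tablet: Arc ≈ 60, Chrome ≈ 50, Safari ≈ 30.

Chrome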